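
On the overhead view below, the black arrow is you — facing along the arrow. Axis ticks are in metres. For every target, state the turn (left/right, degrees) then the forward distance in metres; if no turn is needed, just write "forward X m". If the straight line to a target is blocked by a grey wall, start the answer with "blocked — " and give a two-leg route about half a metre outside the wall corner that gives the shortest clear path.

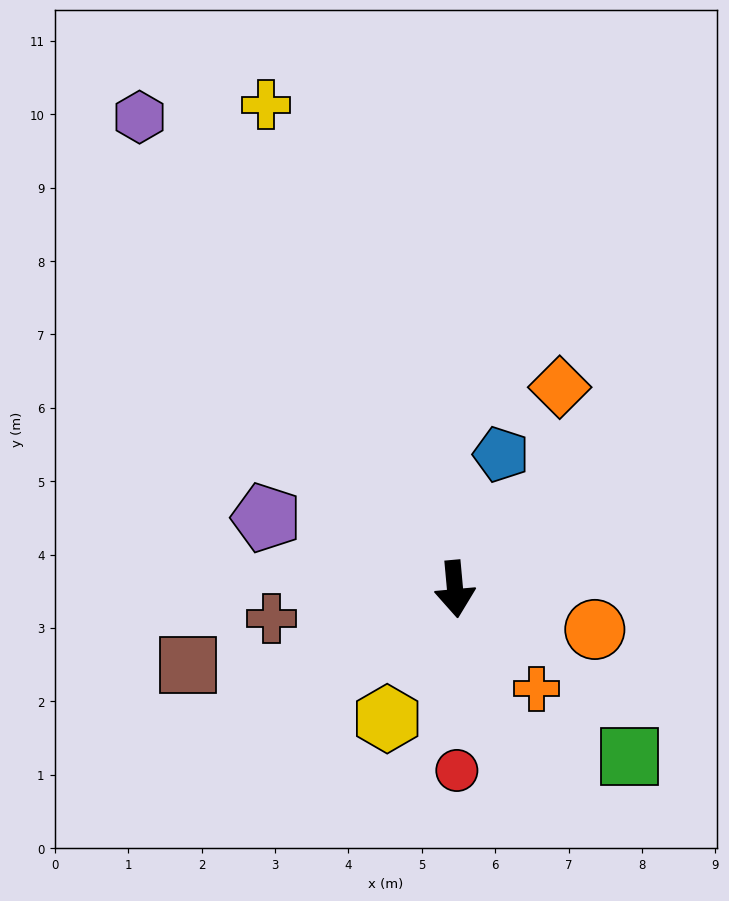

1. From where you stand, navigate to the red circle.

turn right 5°, forward 2.5 m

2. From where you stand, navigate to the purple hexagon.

turn right 151°, forward 7.7 m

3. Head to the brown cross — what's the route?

turn right 86°, forward 2.5 m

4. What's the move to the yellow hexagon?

turn right 33°, forward 2.0 m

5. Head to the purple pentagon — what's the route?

turn right 116°, forward 2.8 m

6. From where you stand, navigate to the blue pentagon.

turn left 156°, forward 1.9 m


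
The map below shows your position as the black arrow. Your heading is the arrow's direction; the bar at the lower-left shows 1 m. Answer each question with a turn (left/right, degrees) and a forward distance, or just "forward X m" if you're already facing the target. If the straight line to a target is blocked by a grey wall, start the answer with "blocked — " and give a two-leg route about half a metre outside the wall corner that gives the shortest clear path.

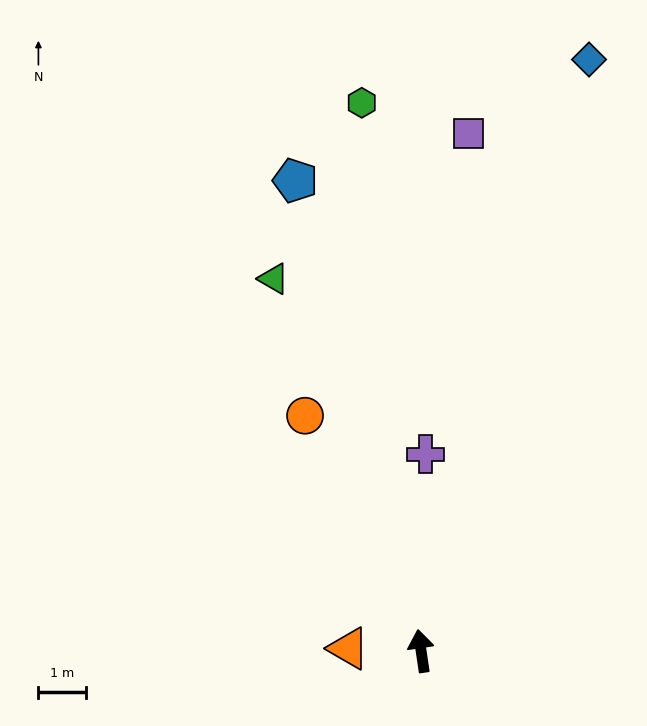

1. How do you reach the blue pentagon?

turn left 7°, forward 10.3 m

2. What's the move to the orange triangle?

turn left 80°, forward 1.5 m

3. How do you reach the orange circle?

turn left 18°, forward 5.6 m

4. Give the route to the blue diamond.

turn right 24°, forward 13.0 m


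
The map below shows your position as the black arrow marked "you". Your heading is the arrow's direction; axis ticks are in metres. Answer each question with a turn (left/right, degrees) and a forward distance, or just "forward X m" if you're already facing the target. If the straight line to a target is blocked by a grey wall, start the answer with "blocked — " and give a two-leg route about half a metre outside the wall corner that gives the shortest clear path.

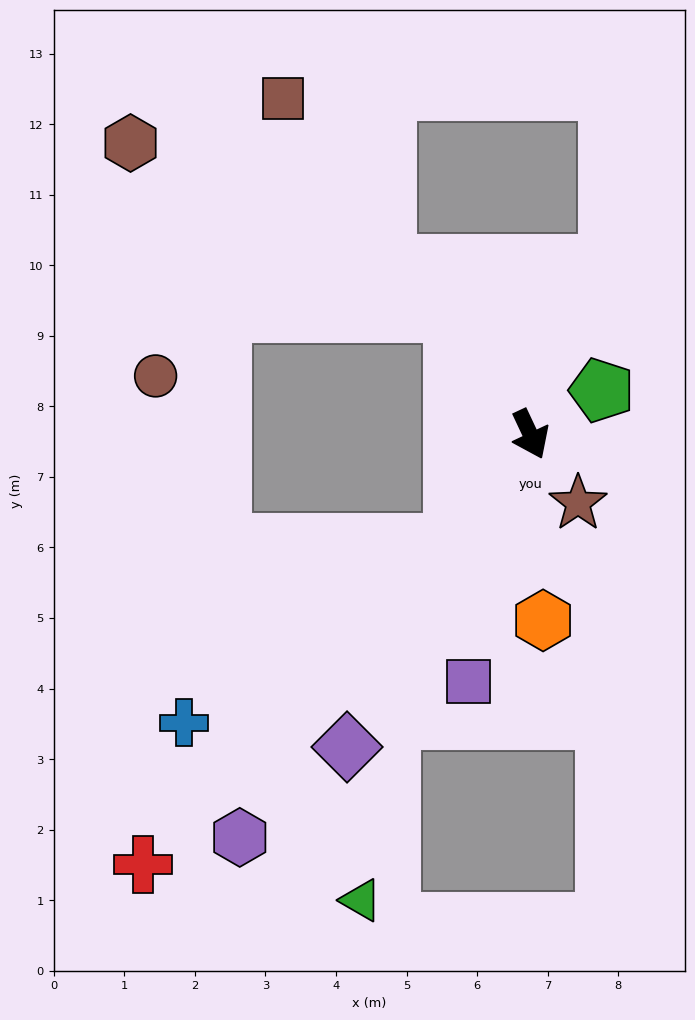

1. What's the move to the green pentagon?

turn left 97°, forward 1.2 m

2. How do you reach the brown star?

turn left 10°, forward 1.2 m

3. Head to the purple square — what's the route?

turn right 39°, forward 3.6 m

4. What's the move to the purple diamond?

turn right 56°, forward 5.1 m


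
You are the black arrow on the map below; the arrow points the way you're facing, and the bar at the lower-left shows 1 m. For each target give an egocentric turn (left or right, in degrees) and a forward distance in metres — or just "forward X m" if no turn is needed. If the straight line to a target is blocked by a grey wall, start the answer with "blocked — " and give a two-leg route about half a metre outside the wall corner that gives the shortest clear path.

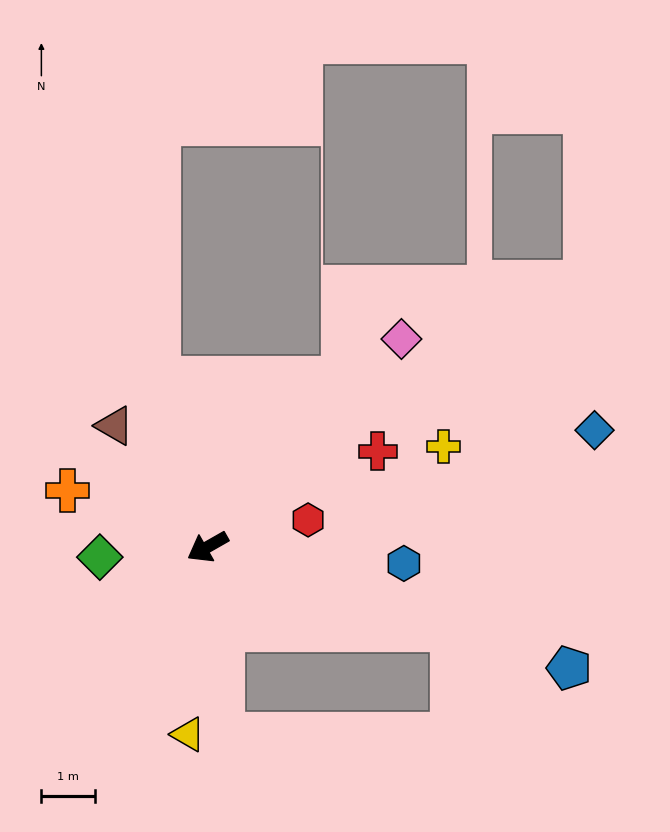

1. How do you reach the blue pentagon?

turn left 132°, forward 7.1 m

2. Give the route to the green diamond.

turn right 24°, forward 2.0 m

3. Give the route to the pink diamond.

turn right 163°, forward 5.3 m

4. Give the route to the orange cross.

turn right 52°, forward 2.8 m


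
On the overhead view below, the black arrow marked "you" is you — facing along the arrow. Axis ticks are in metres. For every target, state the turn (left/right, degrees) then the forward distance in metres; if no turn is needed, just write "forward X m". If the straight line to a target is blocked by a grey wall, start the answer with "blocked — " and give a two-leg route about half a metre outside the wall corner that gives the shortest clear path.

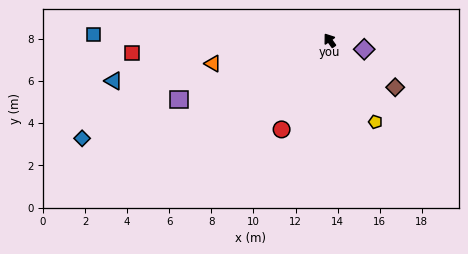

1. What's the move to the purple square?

turn left 76°, forward 7.7 m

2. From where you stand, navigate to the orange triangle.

turn left 66°, forward 5.7 m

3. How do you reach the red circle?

turn left 116°, forward 4.8 m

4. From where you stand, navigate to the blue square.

turn left 53°, forward 11.2 m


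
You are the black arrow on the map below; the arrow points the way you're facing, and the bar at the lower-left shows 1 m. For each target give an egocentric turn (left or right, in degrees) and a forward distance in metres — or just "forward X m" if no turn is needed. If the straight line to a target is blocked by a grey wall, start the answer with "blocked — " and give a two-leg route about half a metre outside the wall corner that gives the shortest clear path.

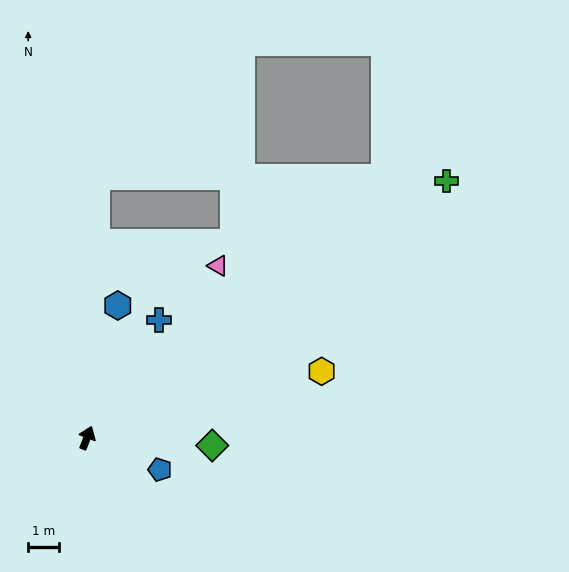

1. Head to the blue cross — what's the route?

turn right 10°, forward 4.5 m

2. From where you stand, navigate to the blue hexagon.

turn left 8°, forward 4.4 m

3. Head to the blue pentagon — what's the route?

turn right 93°, forward 2.6 m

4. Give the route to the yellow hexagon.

turn right 53°, forward 7.9 m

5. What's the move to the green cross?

turn right 33°, forward 14.3 m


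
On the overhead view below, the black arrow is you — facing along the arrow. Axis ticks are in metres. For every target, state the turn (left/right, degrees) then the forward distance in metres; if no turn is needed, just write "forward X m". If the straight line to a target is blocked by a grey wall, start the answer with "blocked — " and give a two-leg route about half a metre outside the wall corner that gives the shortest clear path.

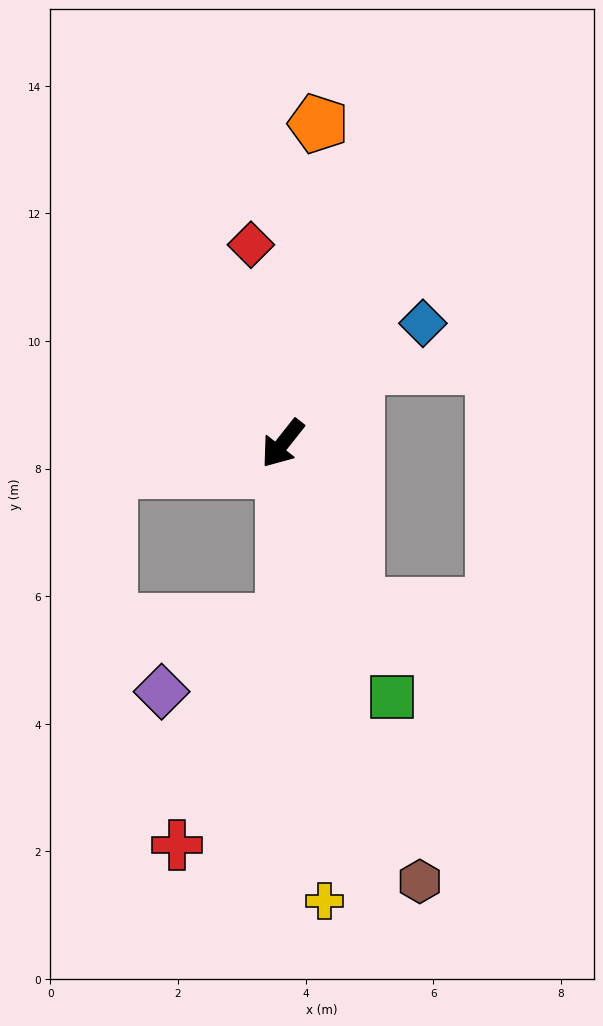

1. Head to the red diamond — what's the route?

turn right 133°, forward 3.2 m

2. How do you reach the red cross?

blocked — turn left 38°, forward 2.8 m, then turn right 25°, forward 3.9 m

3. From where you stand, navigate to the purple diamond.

blocked — turn left 38°, forward 2.8 m, then turn right 59°, forward 2.2 m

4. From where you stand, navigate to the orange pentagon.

turn right 148°, forward 5.0 m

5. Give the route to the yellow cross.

turn left 44°, forward 7.2 m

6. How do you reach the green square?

turn left 62°, forward 4.3 m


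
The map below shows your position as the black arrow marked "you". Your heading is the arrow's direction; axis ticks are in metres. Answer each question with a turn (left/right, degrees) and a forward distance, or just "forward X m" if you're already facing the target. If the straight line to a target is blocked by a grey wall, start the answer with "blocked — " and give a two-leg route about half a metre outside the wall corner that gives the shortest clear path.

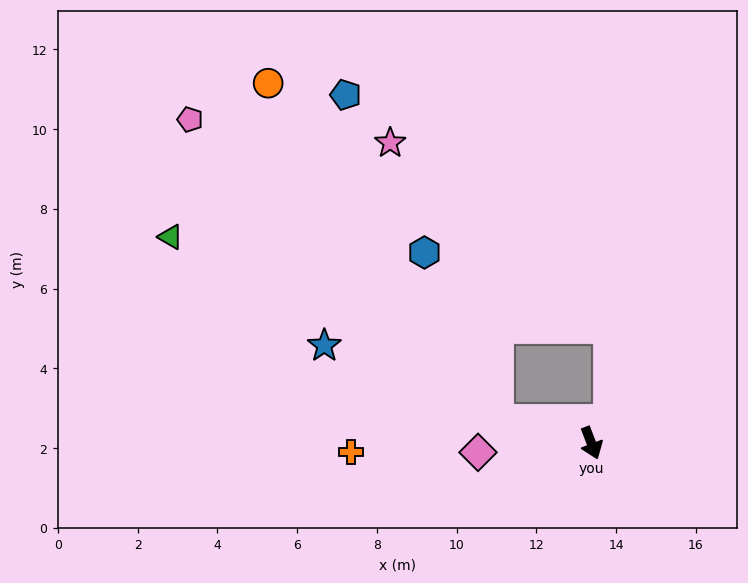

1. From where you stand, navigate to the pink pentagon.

blocked — turn right 124°, forward 2.4 m, then turn right 31°, forward 10.8 m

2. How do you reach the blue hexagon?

blocked — turn right 124°, forward 2.4 m, then turn right 54°, forward 4.6 m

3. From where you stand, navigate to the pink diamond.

turn right 106°, forward 2.9 m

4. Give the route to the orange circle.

blocked — turn right 124°, forward 2.4 m, then turn right 43°, forward 10.2 m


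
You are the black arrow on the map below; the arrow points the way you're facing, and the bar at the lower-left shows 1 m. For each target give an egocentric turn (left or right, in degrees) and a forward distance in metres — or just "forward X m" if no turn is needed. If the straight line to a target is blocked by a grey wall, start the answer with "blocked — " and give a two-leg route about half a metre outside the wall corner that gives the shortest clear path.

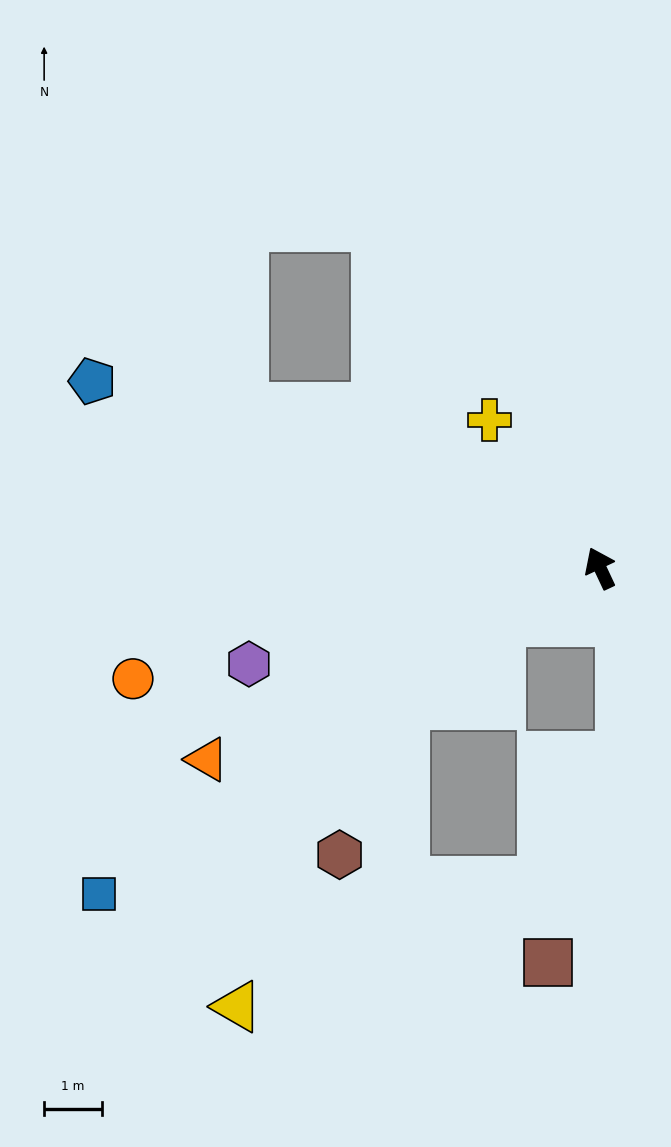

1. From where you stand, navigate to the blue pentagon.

turn left 45°, forward 9.4 m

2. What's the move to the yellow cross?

turn left 12°, forward 3.2 m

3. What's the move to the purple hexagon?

turn left 80°, forward 6.3 m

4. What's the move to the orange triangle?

turn left 91°, forward 7.6 m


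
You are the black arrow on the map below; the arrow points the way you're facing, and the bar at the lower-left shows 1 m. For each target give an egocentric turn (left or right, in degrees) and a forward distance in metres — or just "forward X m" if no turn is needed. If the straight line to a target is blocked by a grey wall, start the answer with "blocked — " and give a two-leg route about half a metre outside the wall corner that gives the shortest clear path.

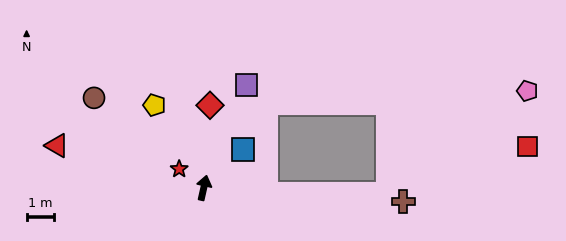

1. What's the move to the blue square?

turn right 33°, forward 2.0 m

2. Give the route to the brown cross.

turn right 81°, forward 7.3 m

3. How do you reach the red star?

turn left 65°, forward 1.1 m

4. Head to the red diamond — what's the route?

turn left 8°, forward 3.0 m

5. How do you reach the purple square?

turn right 10°, forward 4.1 m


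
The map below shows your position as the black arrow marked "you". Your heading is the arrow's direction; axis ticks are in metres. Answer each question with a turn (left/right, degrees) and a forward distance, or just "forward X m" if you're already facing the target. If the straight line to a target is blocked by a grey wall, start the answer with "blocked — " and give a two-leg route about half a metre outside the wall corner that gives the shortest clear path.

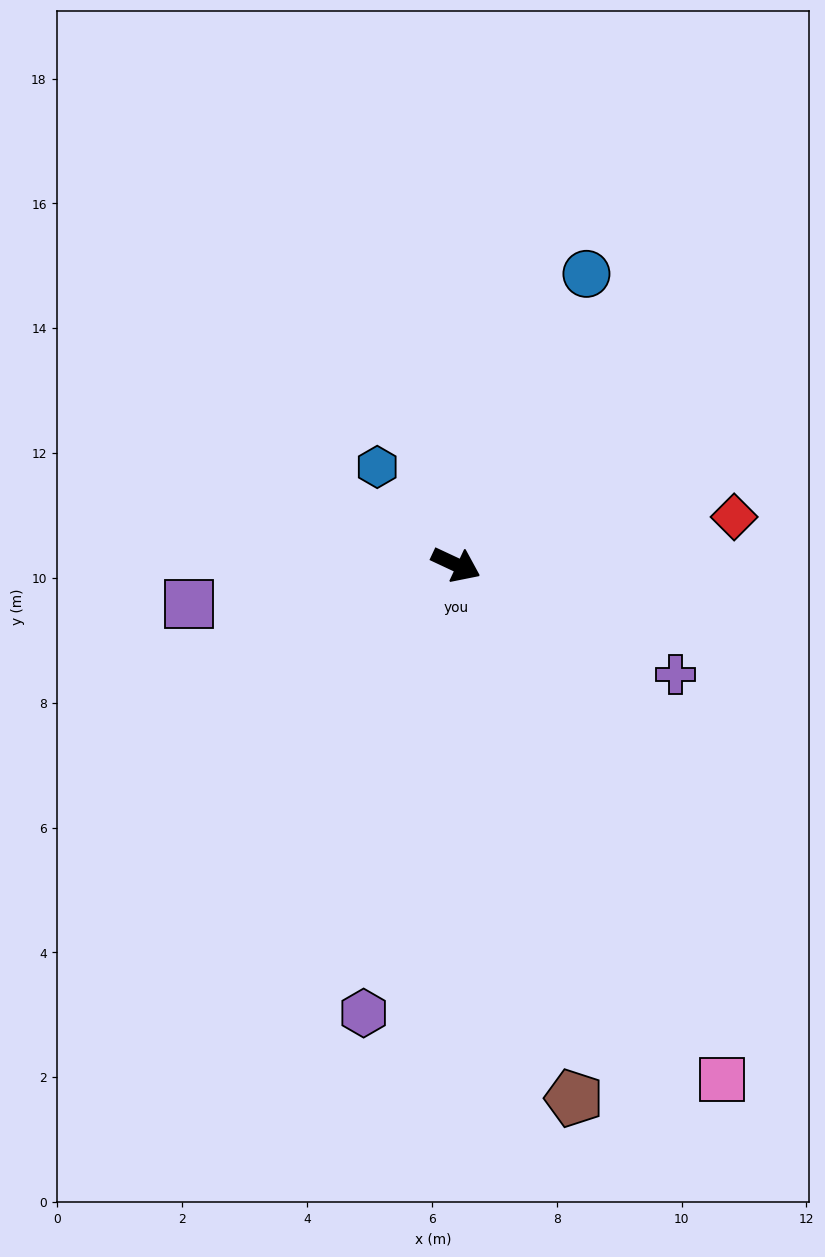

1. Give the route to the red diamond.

turn left 35°, forward 4.5 m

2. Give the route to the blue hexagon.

turn left 154°, forward 2.0 m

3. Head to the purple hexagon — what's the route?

turn right 77°, forward 7.3 m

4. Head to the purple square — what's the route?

turn right 147°, forward 4.3 m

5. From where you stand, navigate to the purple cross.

forward 3.9 m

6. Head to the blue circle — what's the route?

turn left 91°, forward 5.1 m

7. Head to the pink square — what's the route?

turn right 38°, forward 9.3 m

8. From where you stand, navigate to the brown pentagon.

turn right 52°, forward 8.8 m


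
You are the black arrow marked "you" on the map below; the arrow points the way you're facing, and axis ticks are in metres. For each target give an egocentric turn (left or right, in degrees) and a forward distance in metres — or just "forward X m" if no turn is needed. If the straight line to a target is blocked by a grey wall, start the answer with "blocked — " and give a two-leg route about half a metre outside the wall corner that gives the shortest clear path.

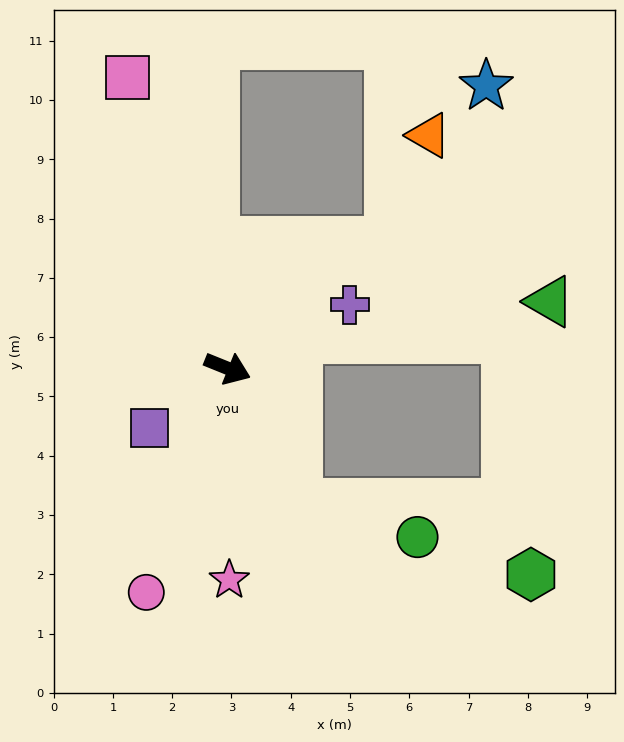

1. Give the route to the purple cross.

turn left 49°, forward 2.3 m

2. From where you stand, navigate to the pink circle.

turn right 88°, forward 4.0 m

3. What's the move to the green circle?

blocked — turn right 41°, forward 2.6 m, then turn left 47°, forward 2.1 m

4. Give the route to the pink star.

turn right 68°, forward 3.6 m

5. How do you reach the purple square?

turn right 121°, forward 1.7 m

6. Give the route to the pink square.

turn left 131°, forward 5.2 m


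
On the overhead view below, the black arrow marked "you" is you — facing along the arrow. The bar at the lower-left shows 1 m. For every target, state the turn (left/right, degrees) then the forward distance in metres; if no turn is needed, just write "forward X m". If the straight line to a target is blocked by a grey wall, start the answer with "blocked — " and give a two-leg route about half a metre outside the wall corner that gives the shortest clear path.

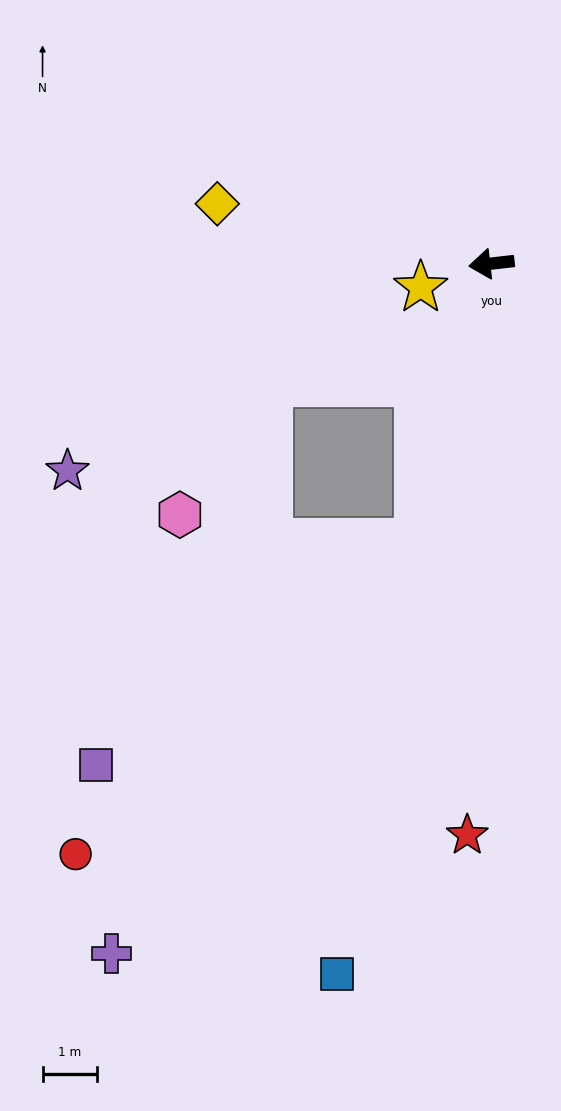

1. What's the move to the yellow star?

turn left 12°, forward 1.4 m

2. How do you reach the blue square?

turn left 71°, forward 13.2 m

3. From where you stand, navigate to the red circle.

blocked — turn left 69°, forward 5.2 m, then turn right 33°, forward 8.4 m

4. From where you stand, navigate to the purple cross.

blocked — turn left 69°, forward 5.2 m, then turn right 22°, forward 9.4 m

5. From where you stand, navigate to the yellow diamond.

turn right 19°, forward 5.1 m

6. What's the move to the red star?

turn left 81°, forward 10.4 m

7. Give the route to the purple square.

blocked — turn left 69°, forward 5.2 m, then turn right 41°, forward 7.1 m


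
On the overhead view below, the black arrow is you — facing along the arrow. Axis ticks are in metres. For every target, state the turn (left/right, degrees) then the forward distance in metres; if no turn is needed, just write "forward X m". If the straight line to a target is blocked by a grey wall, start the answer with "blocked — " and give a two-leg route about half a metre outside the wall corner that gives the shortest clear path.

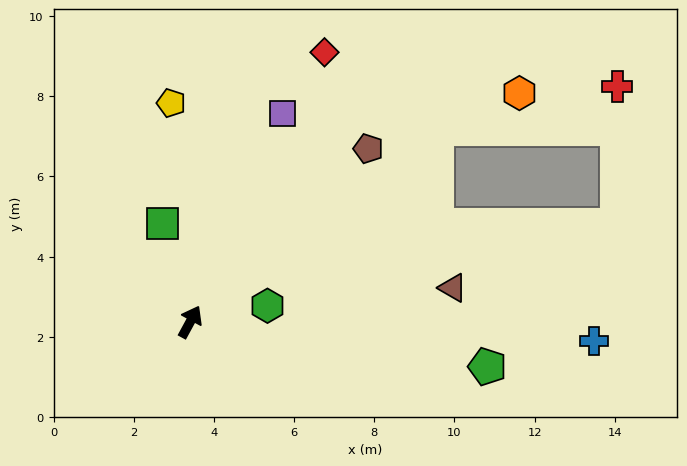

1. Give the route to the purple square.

turn left 5°, forward 5.7 m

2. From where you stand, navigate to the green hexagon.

turn right 50°, forward 2.0 m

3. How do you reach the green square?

turn left 44°, forward 2.6 m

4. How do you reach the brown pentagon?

turn right 17°, forward 6.2 m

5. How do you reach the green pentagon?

turn right 70°, forward 7.5 m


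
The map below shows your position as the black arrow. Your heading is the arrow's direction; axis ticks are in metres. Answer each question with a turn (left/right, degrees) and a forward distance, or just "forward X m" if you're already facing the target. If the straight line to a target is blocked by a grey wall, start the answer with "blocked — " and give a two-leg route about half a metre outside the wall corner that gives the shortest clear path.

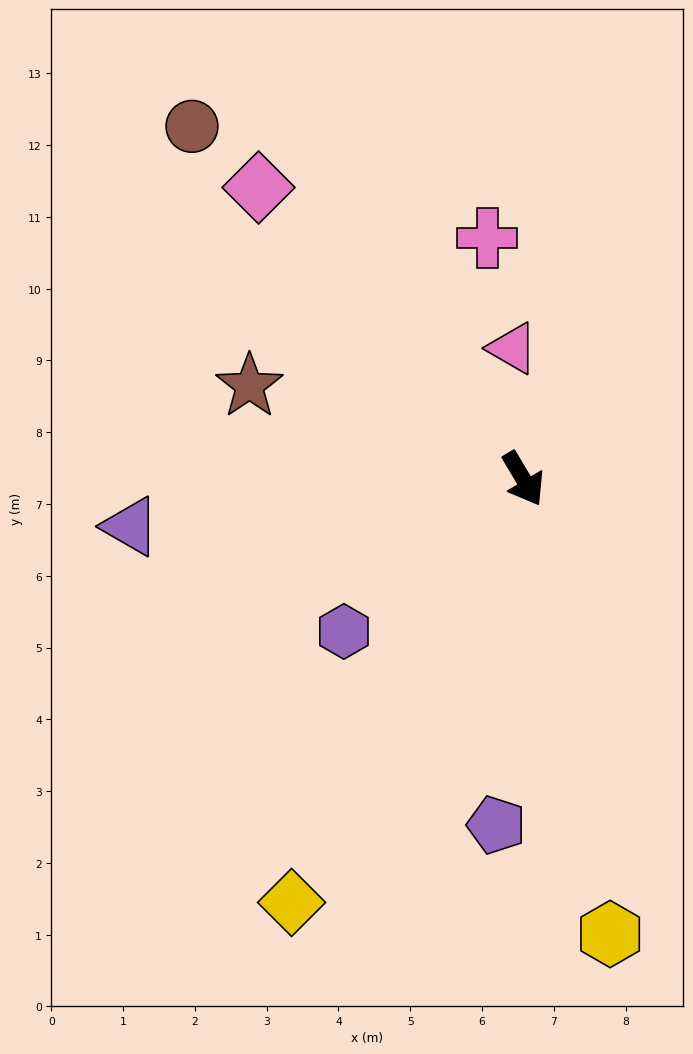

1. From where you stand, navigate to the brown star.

turn right 140°, forward 4.0 m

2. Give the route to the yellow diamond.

turn right 59°, forward 6.7 m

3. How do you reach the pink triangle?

turn left 154°, forward 1.8 m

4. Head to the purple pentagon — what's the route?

turn right 35°, forward 4.8 m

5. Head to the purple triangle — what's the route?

turn right 114°, forward 5.5 m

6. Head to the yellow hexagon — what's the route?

turn right 20°, forward 6.5 m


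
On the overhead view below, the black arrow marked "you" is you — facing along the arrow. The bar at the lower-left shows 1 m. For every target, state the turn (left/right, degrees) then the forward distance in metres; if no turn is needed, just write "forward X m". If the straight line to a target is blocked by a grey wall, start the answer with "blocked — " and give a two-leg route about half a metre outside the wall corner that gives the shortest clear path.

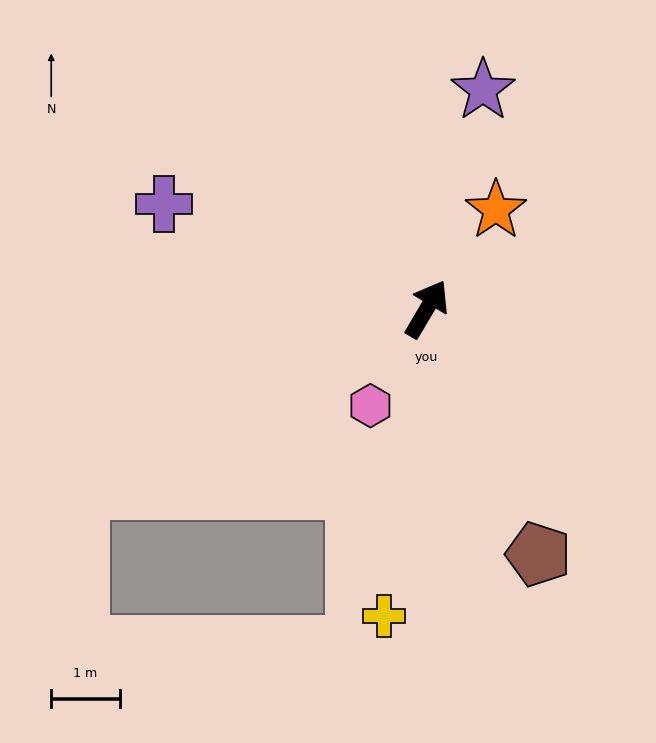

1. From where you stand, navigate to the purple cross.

turn left 99°, forward 4.1 m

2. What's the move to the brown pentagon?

turn right 125°, forward 3.9 m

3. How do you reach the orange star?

turn right 4°, forward 1.8 m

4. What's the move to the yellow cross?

turn right 157°, forward 4.5 m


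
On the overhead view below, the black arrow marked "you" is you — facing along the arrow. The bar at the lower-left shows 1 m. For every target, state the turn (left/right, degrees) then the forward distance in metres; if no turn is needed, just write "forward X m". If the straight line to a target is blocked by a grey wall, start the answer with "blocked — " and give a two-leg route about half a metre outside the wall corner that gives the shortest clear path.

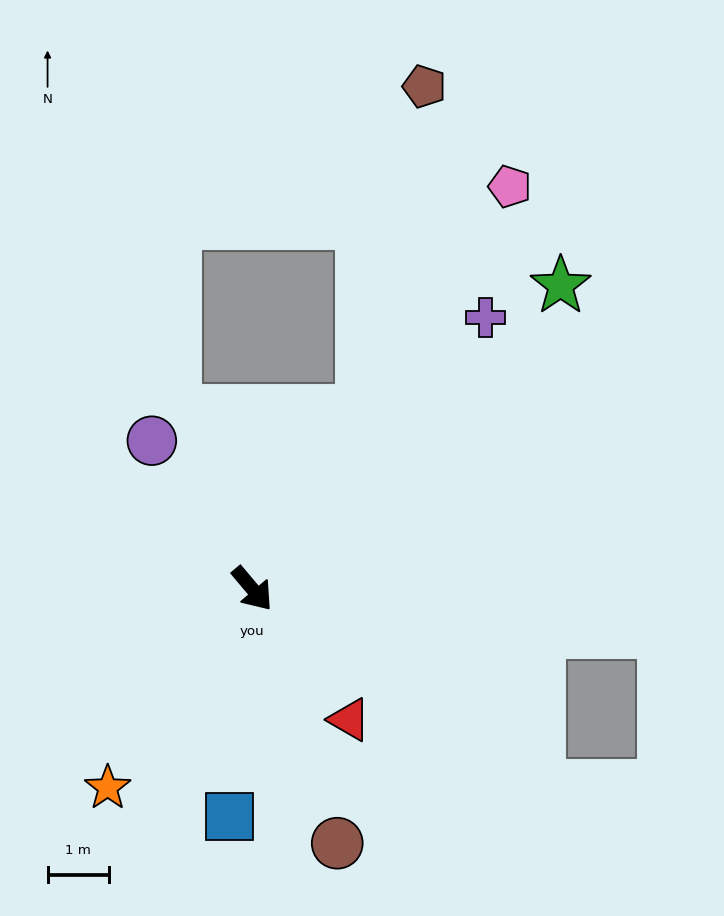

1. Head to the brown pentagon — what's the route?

blocked — turn left 108°, forward 3.4 m, then turn left 21°, forward 5.4 m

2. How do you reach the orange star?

turn right 76°, forward 4.0 m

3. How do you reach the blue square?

turn right 46°, forward 3.7 m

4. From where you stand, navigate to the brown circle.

turn right 22°, forward 4.4 m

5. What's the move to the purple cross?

turn left 99°, forward 5.8 m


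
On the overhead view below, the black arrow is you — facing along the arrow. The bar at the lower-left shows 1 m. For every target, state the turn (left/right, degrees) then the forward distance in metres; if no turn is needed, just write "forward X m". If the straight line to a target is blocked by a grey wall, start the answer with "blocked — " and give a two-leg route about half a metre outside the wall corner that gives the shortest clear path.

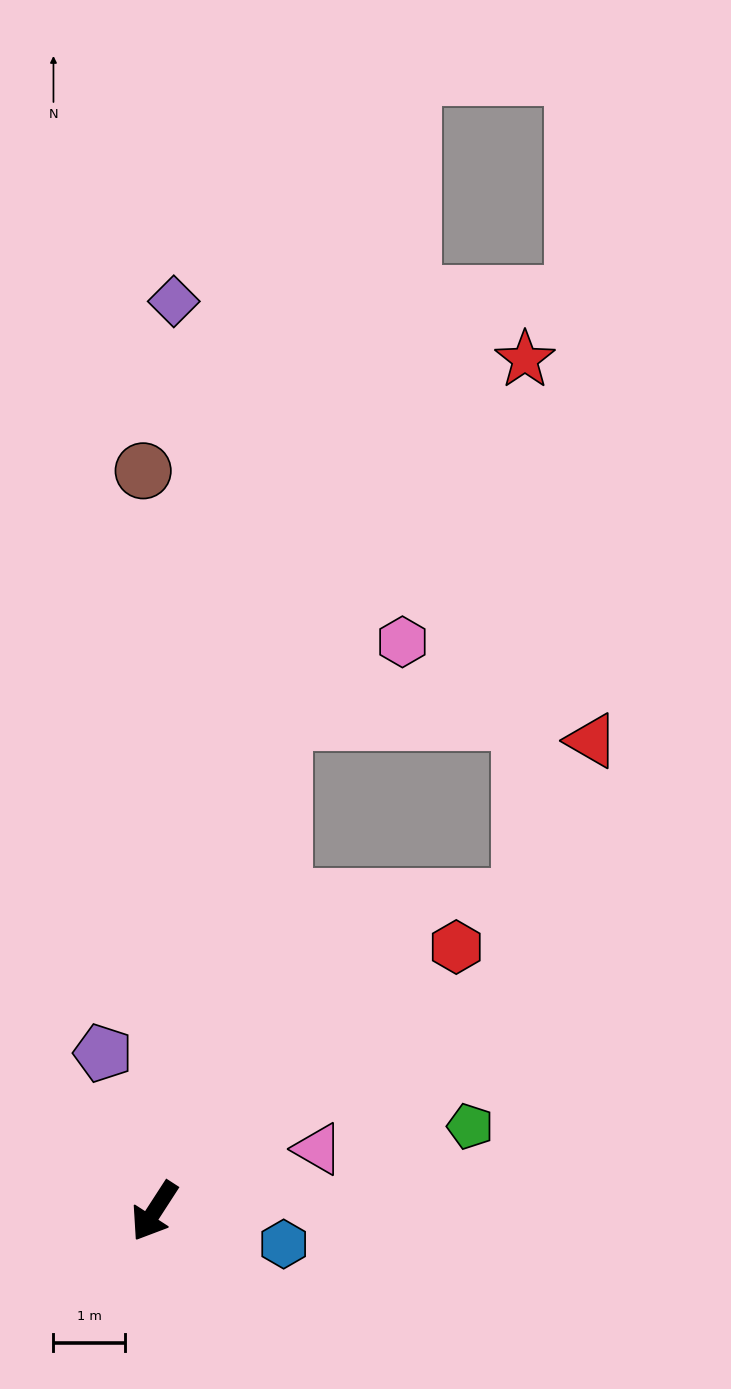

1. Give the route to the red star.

blocked — turn right 162°, forward 7.1 m, then turn right 19°, forward 6.0 m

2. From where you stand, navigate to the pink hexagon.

blocked — turn right 162°, forward 7.1 m, then turn right 42°, forward 2.0 m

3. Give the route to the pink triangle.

turn left 144°, forward 2.4 m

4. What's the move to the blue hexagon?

turn left 109°, forward 1.9 m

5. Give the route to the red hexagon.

turn left 164°, forward 5.6 m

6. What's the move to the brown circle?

turn right 146°, forward 10.3 m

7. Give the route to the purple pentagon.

turn right 129°, forward 2.3 m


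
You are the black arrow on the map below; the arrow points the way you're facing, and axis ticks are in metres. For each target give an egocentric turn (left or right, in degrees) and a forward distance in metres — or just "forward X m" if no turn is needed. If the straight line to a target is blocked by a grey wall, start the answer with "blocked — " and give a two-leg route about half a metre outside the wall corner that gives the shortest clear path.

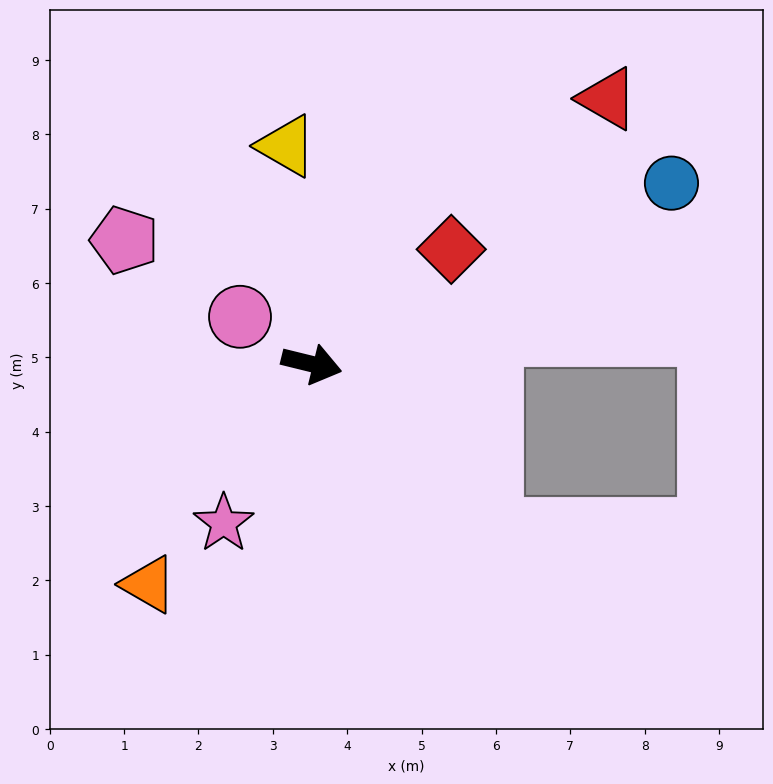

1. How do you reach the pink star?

turn right 105°, forward 2.4 m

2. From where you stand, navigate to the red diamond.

turn left 53°, forward 2.4 m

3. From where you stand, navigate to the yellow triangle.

turn left 110°, forward 3.0 m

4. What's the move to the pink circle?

turn left 160°, forward 1.2 m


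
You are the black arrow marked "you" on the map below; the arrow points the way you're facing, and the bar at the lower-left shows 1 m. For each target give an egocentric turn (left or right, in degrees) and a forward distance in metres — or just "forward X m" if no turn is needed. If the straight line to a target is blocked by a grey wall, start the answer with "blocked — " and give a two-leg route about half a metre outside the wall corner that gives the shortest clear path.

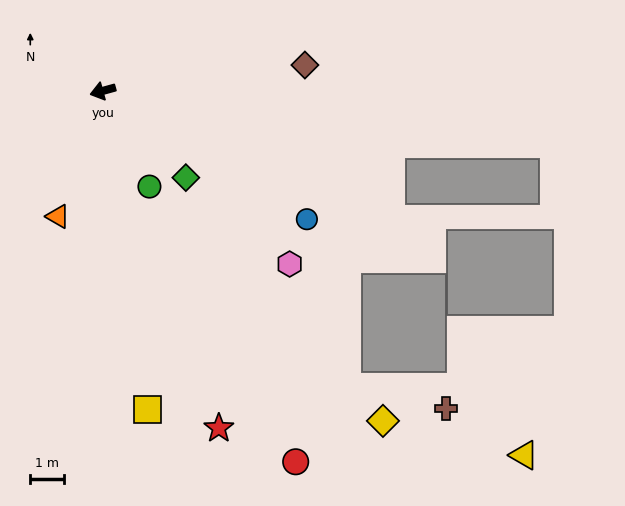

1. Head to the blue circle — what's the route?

turn left 132°, forward 7.2 m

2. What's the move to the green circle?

turn left 101°, forward 3.2 m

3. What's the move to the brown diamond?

turn left 172°, forward 6.0 m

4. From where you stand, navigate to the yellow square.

turn left 83°, forward 9.5 m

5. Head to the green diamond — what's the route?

turn left 118°, forward 3.6 m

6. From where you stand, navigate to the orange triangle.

turn left 55°, forward 4.0 m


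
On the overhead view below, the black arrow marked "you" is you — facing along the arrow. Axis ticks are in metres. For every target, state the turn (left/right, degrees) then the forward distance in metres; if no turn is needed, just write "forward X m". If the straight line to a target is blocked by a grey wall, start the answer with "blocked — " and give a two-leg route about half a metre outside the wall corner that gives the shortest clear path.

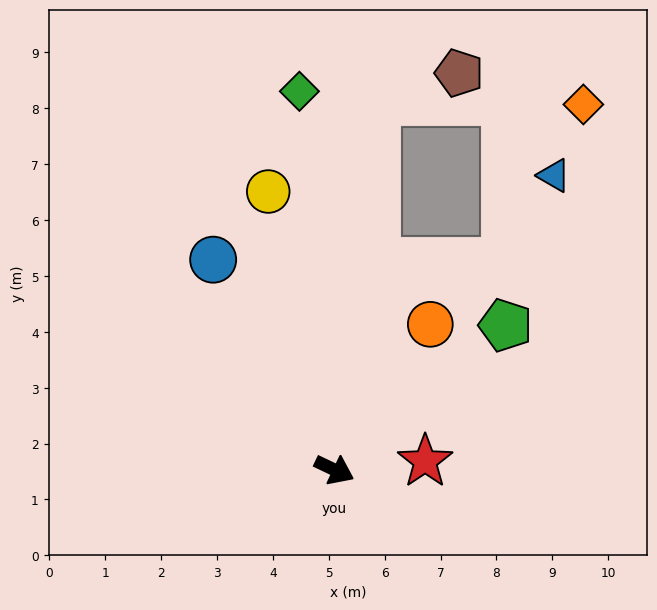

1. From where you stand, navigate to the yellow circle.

turn left 129°, forward 5.1 m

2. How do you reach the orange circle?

turn left 82°, forward 3.1 m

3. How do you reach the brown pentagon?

blocked — turn left 109°, forward 6.6 m, then turn right 64°, forward 1.6 m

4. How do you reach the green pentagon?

turn left 66°, forward 4.0 m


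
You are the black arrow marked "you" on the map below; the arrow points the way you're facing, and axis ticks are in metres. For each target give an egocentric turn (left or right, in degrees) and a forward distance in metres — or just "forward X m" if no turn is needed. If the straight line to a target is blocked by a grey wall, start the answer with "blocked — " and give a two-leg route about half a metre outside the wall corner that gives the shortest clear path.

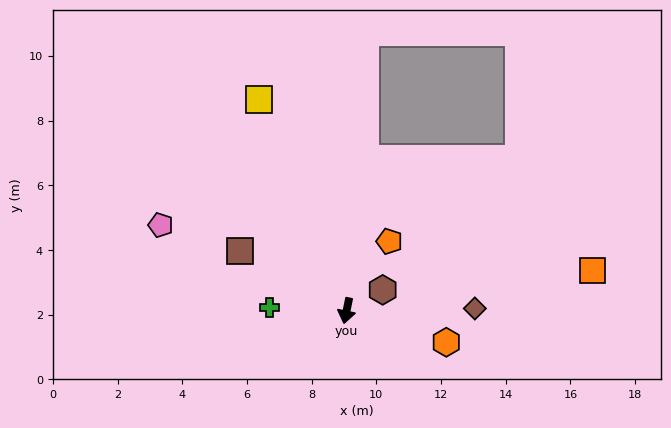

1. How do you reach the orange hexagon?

turn left 84°, forward 3.2 m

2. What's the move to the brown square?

turn right 108°, forward 3.8 m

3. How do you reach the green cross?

turn right 81°, forward 2.4 m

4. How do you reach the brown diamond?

turn left 103°, forward 4.0 m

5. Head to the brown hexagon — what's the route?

turn left 132°, forward 1.3 m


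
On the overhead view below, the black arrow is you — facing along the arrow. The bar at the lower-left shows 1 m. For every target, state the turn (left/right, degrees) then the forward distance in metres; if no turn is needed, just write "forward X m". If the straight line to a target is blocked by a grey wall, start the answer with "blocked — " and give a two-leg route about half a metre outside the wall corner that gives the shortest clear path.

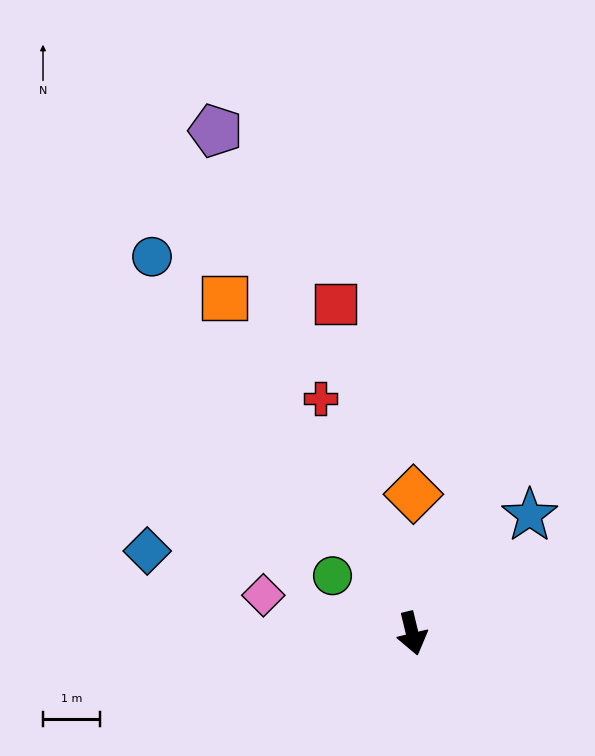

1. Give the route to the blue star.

turn left 122°, forward 2.9 m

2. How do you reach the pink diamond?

turn right 118°, forward 2.7 m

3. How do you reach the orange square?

turn right 164°, forward 6.8 m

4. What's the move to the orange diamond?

turn left 166°, forward 2.4 m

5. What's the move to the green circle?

turn right 139°, forward 1.7 m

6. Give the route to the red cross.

turn right 172°, forward 4.4 m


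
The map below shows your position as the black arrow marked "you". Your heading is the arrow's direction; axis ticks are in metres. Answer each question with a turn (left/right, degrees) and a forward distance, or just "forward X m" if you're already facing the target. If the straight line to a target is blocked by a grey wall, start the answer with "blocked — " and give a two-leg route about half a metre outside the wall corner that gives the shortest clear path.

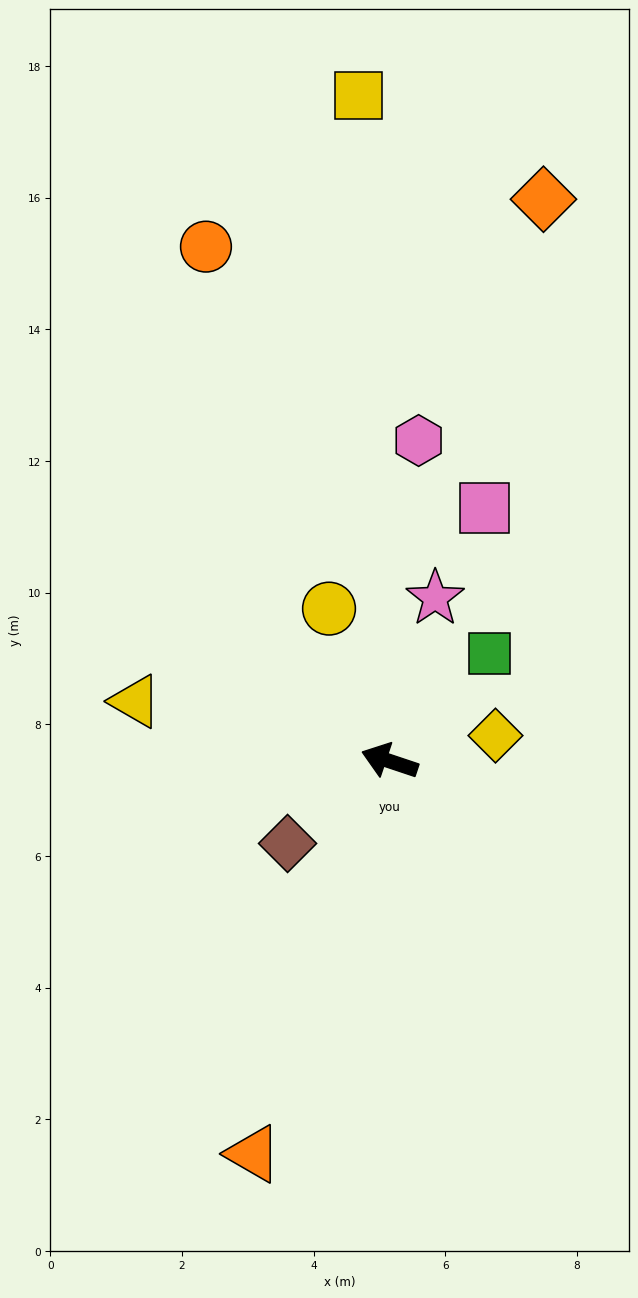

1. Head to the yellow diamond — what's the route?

turn right 148°, forward 1.7 m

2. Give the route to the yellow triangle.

turn left 5°, forward 4.0 m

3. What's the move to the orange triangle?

turn left 89°, forward 6.3 m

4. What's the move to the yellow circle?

turn right 50°, forward 2.5 m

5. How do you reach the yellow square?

turn right 69°, forward 10.1 m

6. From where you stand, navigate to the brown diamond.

turn left 57°, forward 2.0 m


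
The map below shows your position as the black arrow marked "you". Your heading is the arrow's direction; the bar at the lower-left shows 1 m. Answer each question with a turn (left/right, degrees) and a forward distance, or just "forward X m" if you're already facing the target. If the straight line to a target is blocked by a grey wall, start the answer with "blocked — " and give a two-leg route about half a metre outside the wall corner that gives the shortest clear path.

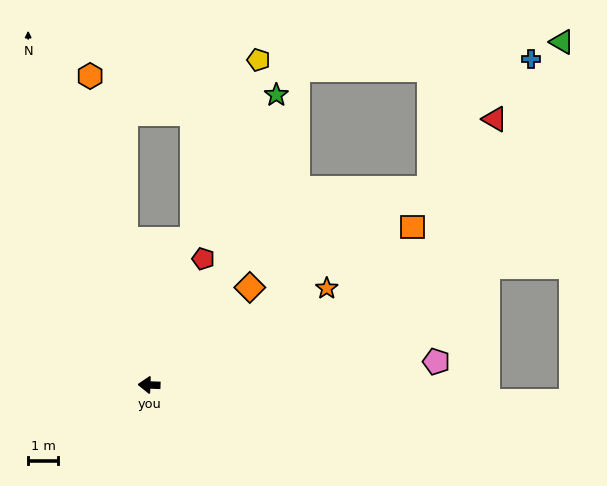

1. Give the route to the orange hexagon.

turn right 77°, forward 10.5 m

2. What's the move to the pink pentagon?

turn right 173°, forward 9.7 m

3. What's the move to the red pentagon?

turn right 111°, forward 4.6 m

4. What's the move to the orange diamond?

turn right 134°, forward 4.7 m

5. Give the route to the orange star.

turn right 149°, forward 6.8 m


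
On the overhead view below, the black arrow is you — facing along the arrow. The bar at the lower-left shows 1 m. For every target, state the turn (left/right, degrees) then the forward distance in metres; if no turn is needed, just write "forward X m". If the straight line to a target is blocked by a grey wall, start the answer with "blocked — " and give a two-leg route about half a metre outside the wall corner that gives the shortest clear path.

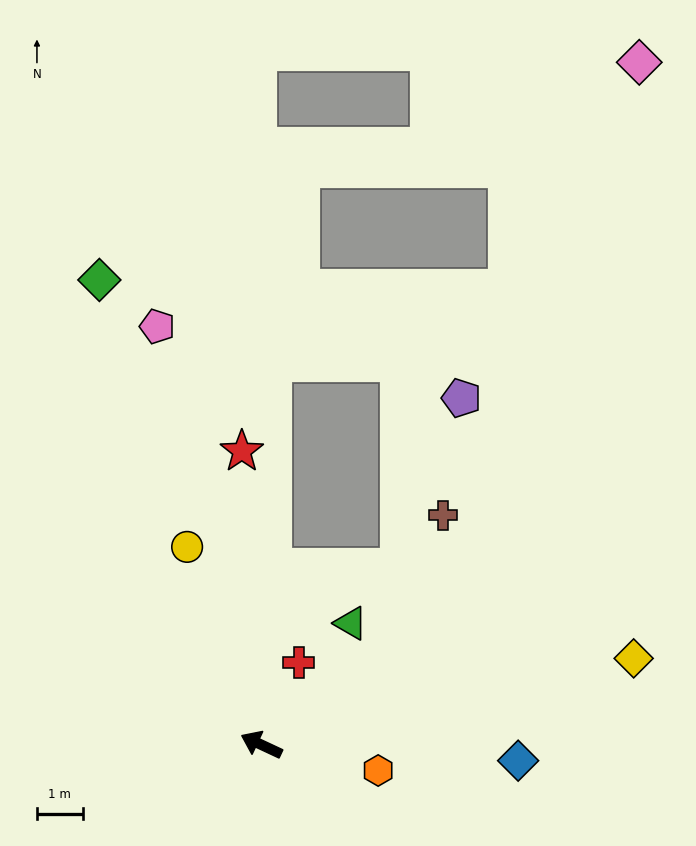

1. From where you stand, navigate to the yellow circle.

turn right 44°, forward 4.6 m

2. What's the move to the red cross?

turn right 89°, forward 2.0 m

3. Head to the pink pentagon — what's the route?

turn right 51°, forward 9.4 m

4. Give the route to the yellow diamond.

turn right 142°, forward 8.4 m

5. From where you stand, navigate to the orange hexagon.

turn right 167°, forward 2.6 m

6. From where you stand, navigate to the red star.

turn right 61°, forward 6.4 m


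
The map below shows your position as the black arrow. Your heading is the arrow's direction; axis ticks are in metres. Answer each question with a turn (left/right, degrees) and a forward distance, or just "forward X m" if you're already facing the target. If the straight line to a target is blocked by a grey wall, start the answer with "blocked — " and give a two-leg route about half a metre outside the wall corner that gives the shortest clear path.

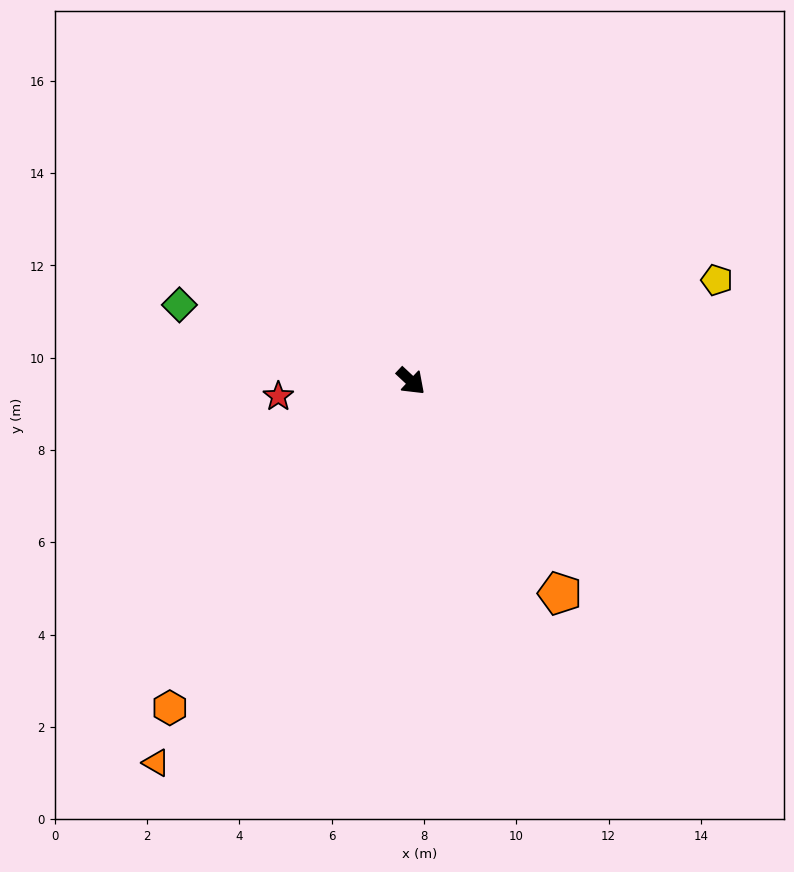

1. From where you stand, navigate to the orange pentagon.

turn right 12°, forward 5.6 m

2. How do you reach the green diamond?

turn right 155°, forward 5.3 m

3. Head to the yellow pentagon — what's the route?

turn left 61°, forward 7.0 m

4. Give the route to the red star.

turn right 130°, forward 2.9 m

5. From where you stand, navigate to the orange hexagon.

turn right 83°, forward 8.8 m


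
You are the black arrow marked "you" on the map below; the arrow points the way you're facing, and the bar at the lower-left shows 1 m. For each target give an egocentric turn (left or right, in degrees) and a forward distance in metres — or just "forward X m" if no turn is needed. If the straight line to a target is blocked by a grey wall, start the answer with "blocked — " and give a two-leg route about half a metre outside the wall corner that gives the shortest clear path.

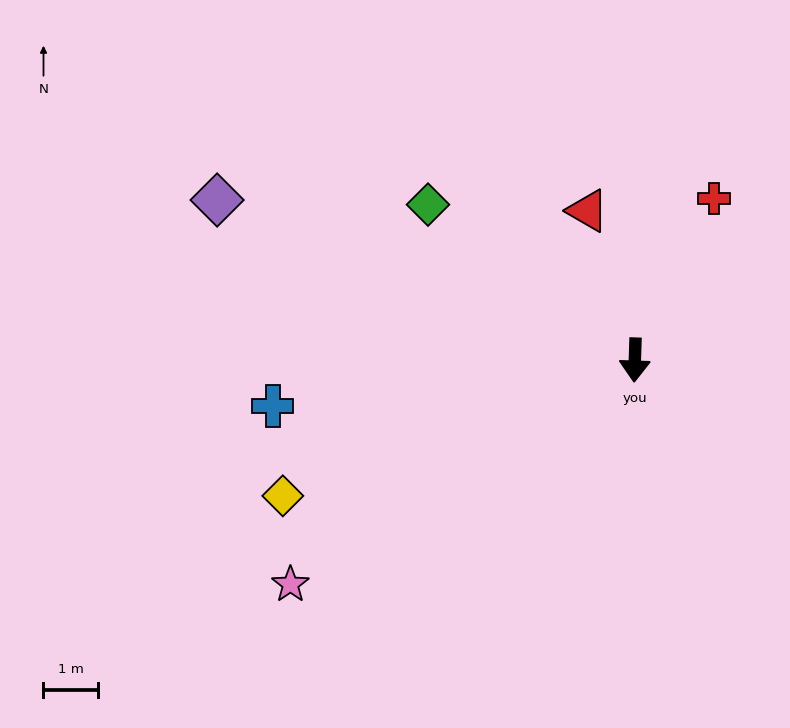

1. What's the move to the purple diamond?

turn right 109°, forward 8.2 m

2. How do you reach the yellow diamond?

turn right 67°, forward 6.9 m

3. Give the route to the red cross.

turn left 156°, forward 3.3 m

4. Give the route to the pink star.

turn right 55°, forward 7.5 m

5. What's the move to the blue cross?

turn right 81°, forward 6.7 m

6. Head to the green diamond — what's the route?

turn right 125°, forward 4.7 m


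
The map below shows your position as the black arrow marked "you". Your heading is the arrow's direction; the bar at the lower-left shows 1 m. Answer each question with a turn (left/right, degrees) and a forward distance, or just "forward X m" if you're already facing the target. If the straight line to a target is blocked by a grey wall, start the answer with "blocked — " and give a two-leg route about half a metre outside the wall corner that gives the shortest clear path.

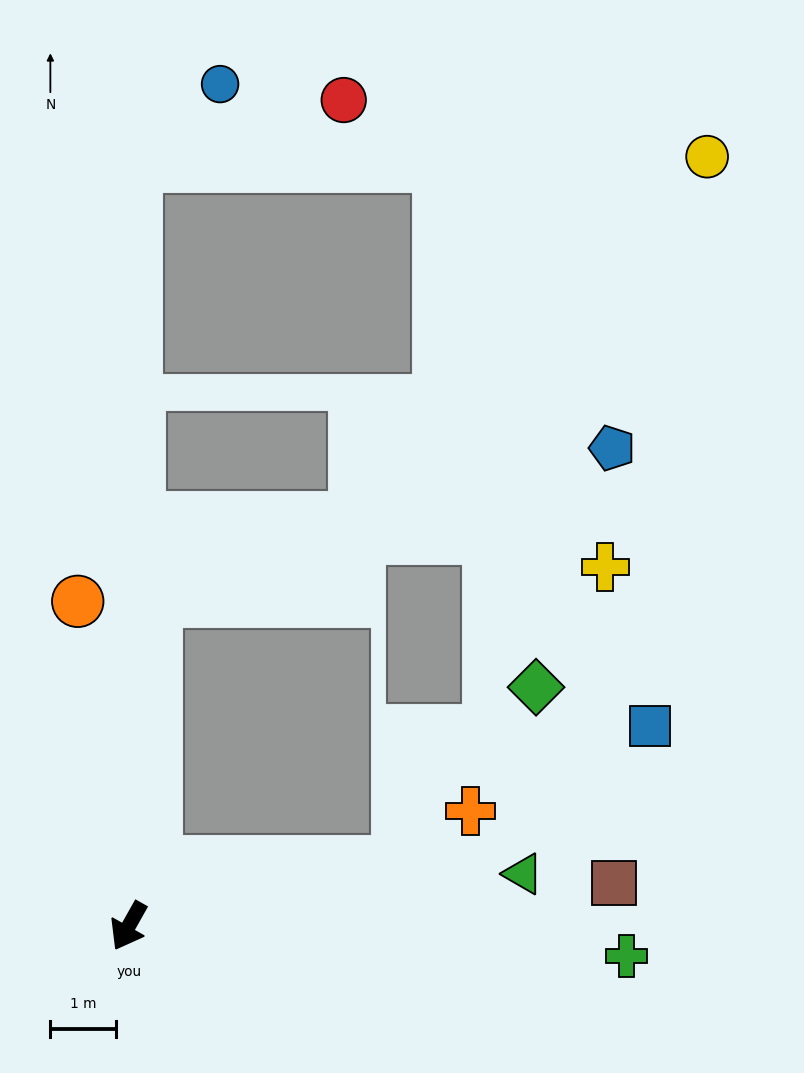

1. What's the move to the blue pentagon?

blocked — turn right 155°, forward 5.0 m, then turn right 67°, forward 7.3 m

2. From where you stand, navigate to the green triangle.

turn left 127°, forward 6.1 m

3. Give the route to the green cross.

turn left 116°, forward 7.6 m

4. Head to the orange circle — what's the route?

turn right 142°, forward 5.0 m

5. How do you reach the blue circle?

blocked — turn right 151°, forward 11.6 m, then turn right 47°, forward 1.8 m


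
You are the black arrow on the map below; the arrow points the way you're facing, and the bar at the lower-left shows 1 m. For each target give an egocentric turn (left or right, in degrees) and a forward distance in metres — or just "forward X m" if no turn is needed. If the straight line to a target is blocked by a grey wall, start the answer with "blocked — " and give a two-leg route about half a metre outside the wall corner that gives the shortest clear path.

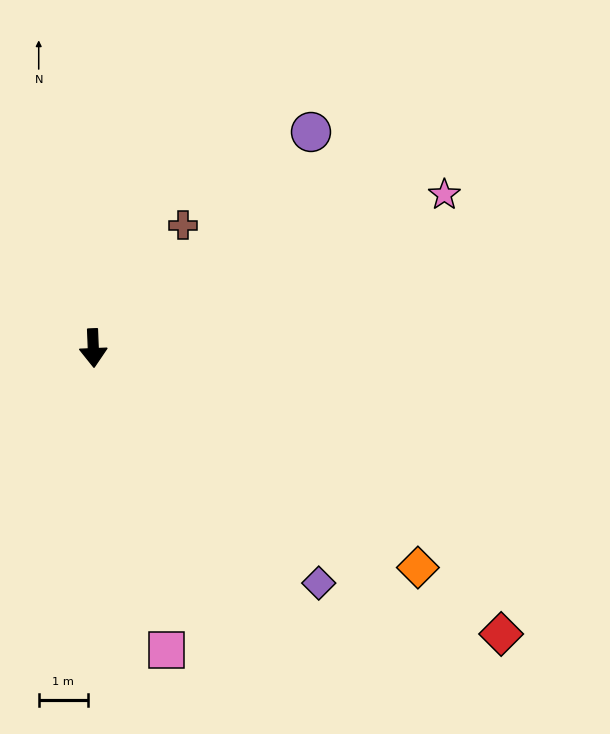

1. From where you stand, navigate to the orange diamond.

turn left 54°, forward 7.9 m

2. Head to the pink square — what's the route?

turn left 11°, forward 6.3 m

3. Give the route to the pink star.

turn left 111°, forward 7.8 m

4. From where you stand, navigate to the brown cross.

turn left 141°, forward 3.1 m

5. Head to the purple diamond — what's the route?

turn left 42°, forward 6.6 m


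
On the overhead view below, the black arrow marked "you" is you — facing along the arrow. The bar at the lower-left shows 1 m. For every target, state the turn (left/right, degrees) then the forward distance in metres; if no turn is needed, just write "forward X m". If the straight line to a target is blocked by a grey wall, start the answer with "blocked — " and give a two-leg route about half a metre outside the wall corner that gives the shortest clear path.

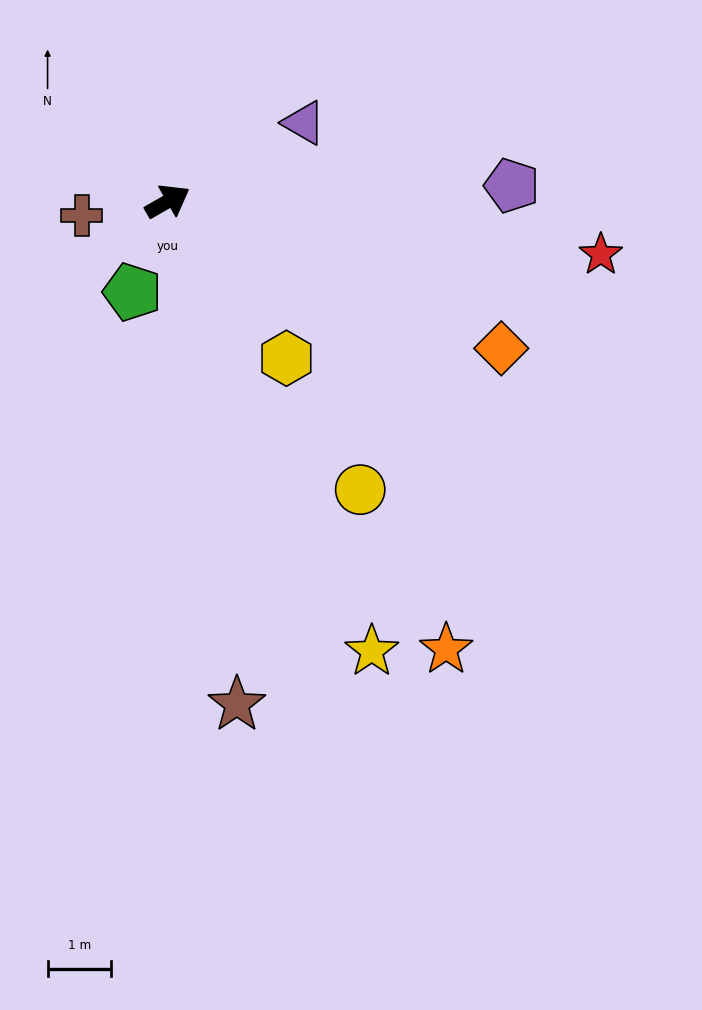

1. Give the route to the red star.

turn right 37°, forward 6.9 m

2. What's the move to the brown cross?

turn left 160°, forward 1.4 m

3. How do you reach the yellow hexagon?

turn right 83°, forward 3.1 m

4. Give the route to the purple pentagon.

turn right 27°, forward 5.4 m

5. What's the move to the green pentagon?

turn right 141°, forward 1.5 m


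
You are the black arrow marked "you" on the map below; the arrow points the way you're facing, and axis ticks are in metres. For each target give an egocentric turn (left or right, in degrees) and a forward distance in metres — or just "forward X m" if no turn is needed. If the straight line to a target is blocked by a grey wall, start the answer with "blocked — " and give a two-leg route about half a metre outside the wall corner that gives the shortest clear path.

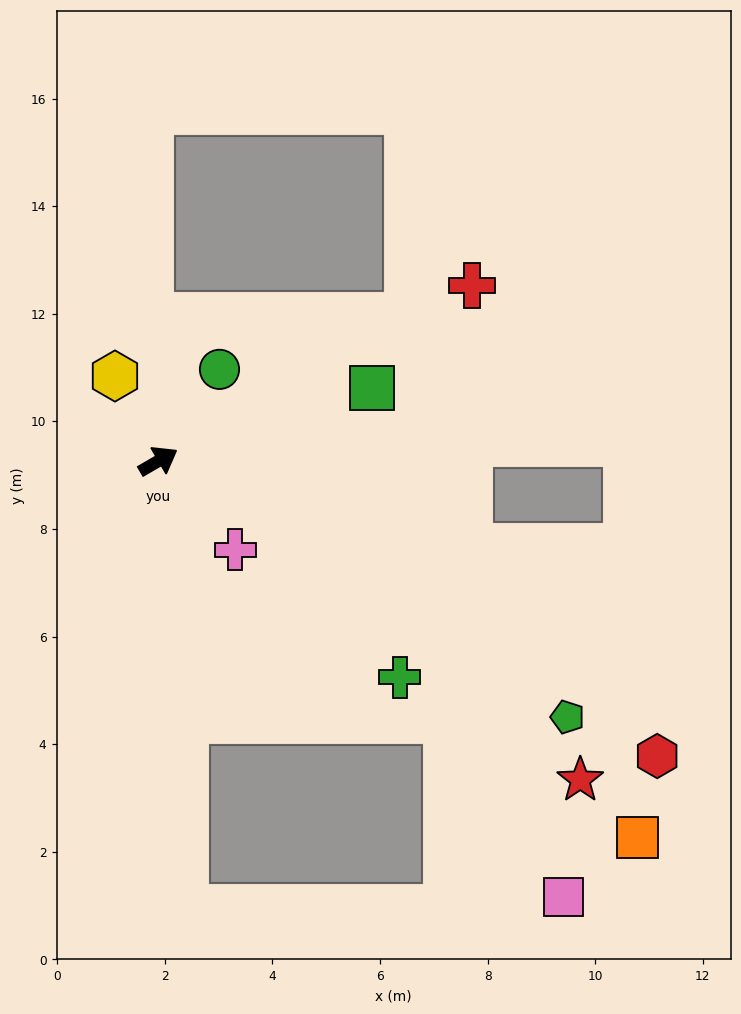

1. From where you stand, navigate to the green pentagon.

turn right 62°, forward 9.0 m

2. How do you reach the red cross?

forward 6.7 m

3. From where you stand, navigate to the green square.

turn right 11°, forward 4.2 m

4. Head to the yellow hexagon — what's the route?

turn left 87°, forward 1.8 m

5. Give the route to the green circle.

turn left 26°, forward 2.0 m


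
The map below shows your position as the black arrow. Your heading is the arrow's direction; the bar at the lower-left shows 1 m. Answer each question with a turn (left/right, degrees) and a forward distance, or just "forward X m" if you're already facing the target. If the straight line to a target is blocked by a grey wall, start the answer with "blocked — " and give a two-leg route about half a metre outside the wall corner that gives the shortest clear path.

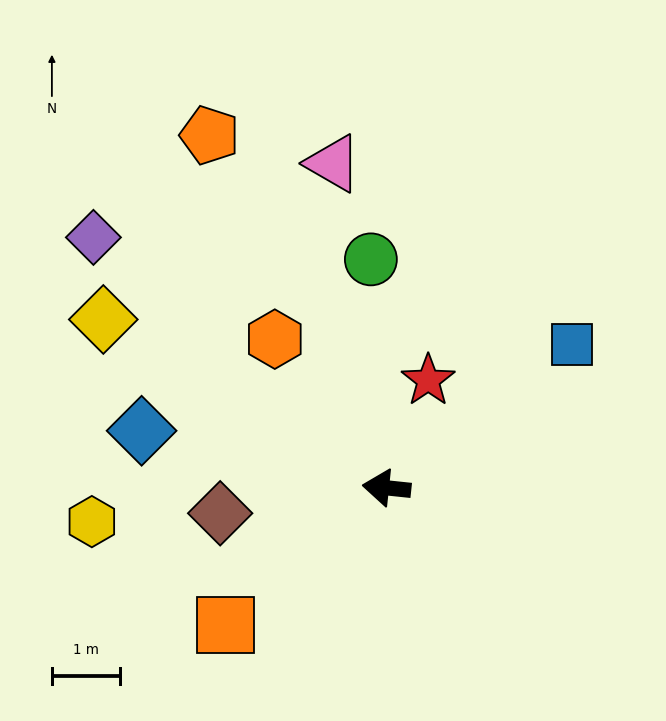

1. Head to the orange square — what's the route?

turn left 46°, forward 3.1 m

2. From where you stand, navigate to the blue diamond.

turn right 7°, forward 3.7 m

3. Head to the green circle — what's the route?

turn right 80°, forward 3.3 m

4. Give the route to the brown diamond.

turn left 15°, forward 2.5 m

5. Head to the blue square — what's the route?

turn right 136°, forward 3.4 m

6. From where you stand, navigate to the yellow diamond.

turn right 25°, forward 4.8 m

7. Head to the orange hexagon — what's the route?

turn right 47°, forward 2.7 m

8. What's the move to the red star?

turn right 105°, forward 1.7 m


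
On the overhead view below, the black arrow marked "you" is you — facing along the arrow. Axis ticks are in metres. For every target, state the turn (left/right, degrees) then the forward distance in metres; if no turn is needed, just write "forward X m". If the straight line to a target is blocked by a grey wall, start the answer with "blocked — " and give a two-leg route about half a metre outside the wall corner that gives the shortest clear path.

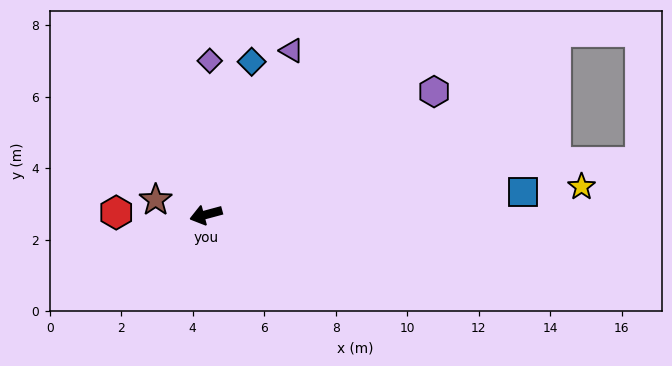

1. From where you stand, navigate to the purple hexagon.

turn right 167°, forward 7.3 m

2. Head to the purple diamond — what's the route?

turn right 107°, forward 4.3 m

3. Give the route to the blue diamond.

turn right 122°, forward 4.5 m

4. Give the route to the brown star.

turn right 31°, forward 1.5 m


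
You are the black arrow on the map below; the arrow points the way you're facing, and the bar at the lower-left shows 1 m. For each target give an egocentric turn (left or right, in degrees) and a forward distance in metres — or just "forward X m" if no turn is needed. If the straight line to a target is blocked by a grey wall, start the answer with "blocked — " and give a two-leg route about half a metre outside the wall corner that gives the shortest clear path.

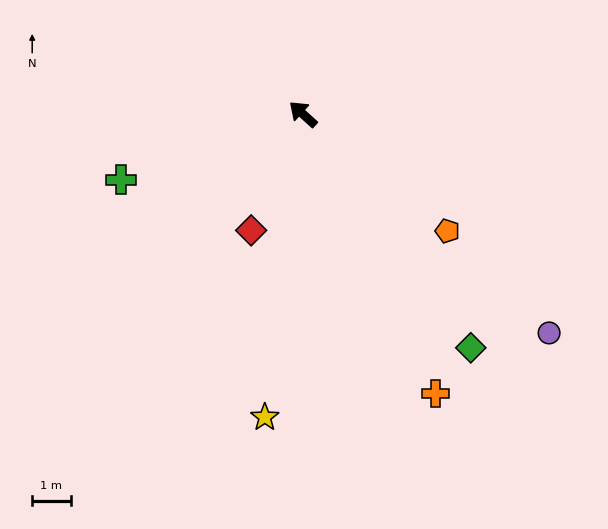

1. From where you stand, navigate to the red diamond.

turn left 108°, forward 3.3 m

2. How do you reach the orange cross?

turn left 158°, forward 8.1 m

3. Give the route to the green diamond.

turn left 168°, forward 7.5 m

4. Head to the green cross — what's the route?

turn left 62°, forward 5.0 m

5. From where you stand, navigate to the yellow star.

turn left 125°, forward 8.0 m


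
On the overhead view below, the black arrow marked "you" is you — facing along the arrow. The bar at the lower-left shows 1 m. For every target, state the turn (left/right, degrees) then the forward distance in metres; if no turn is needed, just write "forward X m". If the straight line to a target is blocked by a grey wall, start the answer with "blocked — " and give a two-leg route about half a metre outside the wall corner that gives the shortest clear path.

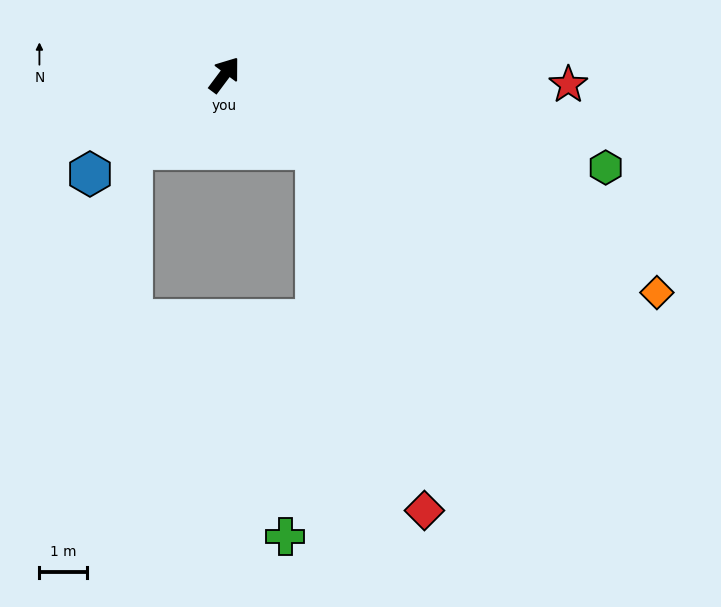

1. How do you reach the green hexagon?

turn right 67°, forward 8.3 m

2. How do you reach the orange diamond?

turn right 80°, forward 10.2 m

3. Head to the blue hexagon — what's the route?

turn left 163°, forward 3.5 m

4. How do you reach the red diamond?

blocked — turn right 93°, forward 2.5 m, then turn right 33°, forward 8.0 m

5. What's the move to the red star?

turn right 55°, forward 7.3 m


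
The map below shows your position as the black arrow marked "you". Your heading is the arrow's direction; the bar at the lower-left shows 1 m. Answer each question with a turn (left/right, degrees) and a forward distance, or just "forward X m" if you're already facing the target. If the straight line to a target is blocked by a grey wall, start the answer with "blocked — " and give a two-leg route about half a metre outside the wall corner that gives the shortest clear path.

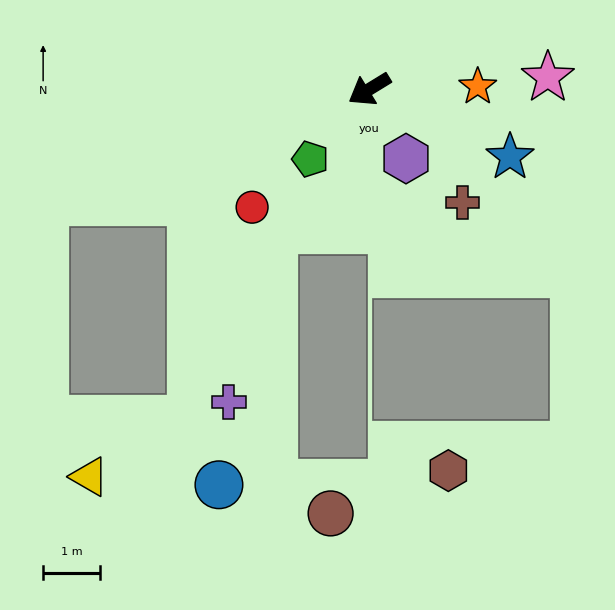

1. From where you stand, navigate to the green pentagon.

turn left 18°, forward 1.6 m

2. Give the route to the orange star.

turn left 150°, forward 1.9 m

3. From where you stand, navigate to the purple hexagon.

turn left 86°, forward 1.4 m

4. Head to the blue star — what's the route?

turn left 123°, forward 2.7 m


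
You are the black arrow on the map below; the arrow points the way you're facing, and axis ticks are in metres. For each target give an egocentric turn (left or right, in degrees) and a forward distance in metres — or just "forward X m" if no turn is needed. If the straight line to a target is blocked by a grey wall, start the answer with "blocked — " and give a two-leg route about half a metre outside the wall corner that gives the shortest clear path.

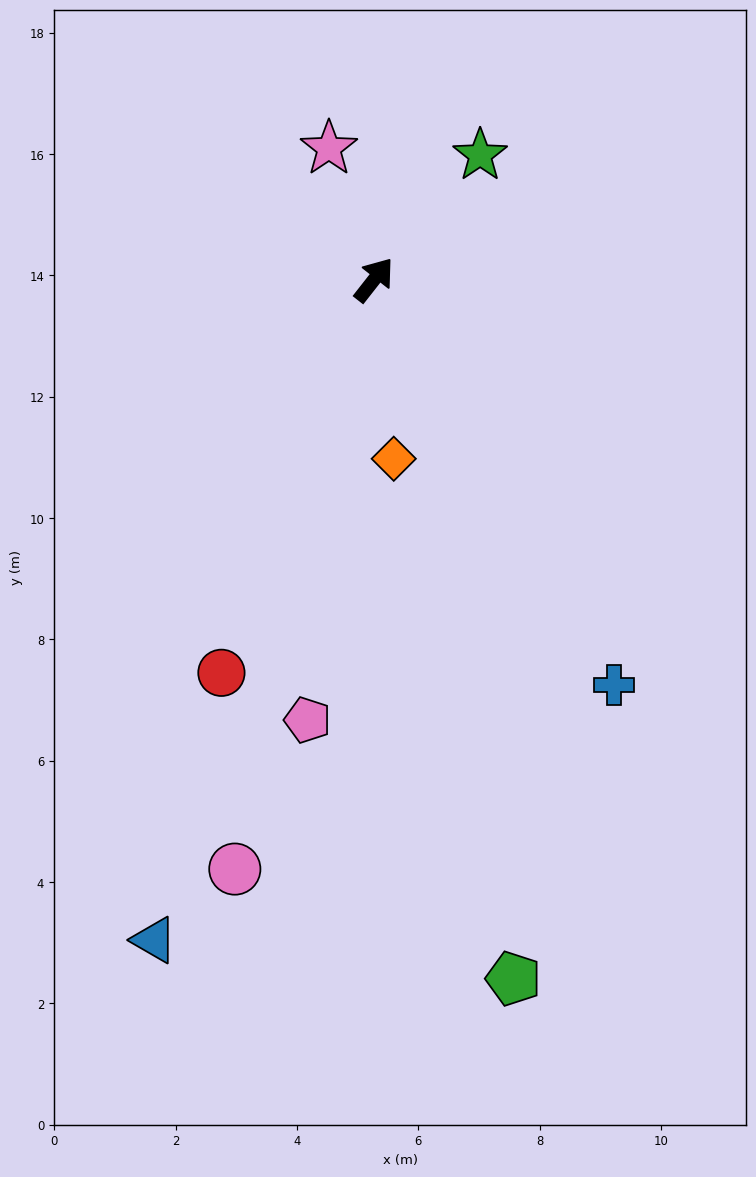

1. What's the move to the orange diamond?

turn right 136°, forward 3.0 m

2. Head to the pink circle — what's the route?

turn right 155°, forward 10.0 m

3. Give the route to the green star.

turn right 2°, forward 2.7 m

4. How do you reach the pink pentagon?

turn right 150°, forward 7.3 m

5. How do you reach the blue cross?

turn right 111°, forward 7.8 m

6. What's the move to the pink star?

turn left 57°, forward 2.3 m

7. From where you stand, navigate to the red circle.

turn right 163°, forward 7.0 m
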